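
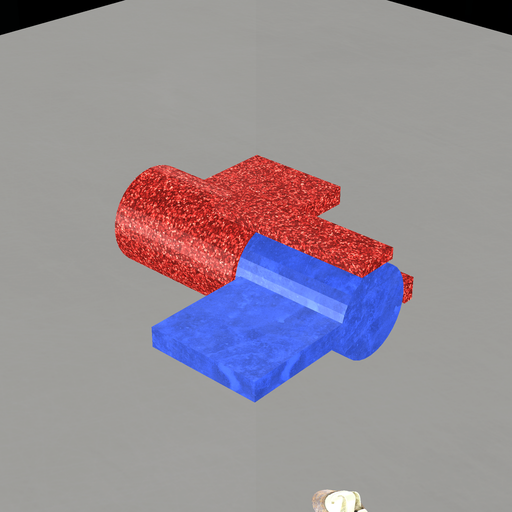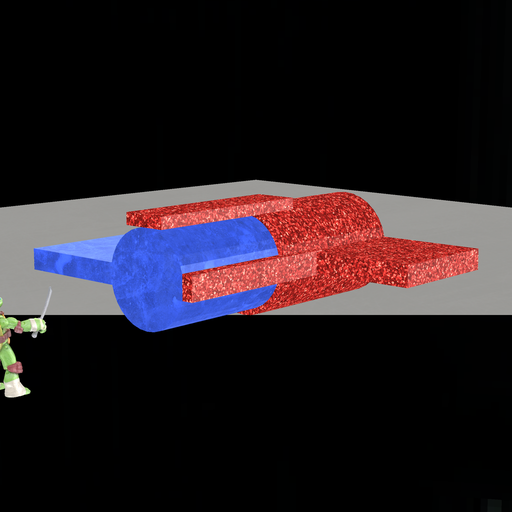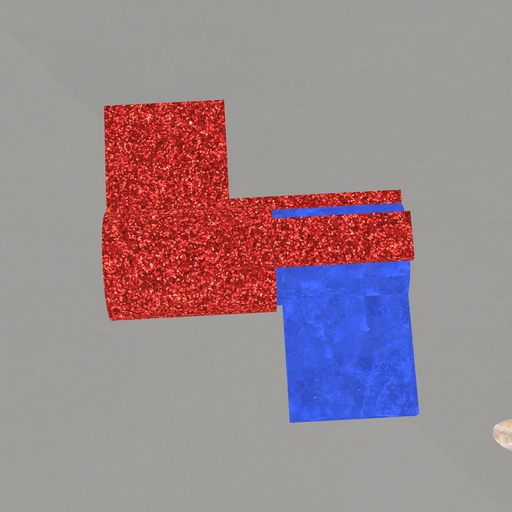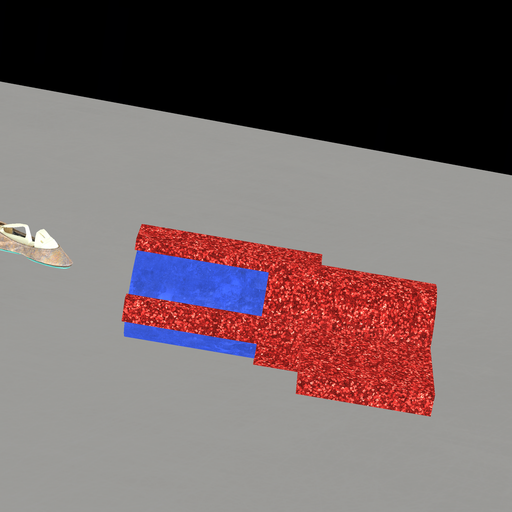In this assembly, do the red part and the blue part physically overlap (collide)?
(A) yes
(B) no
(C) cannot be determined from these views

(A) yes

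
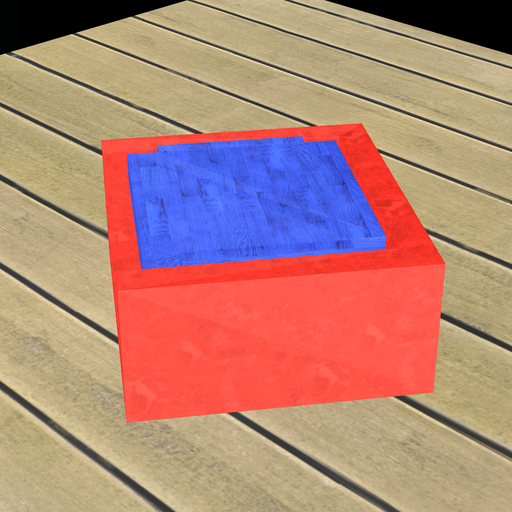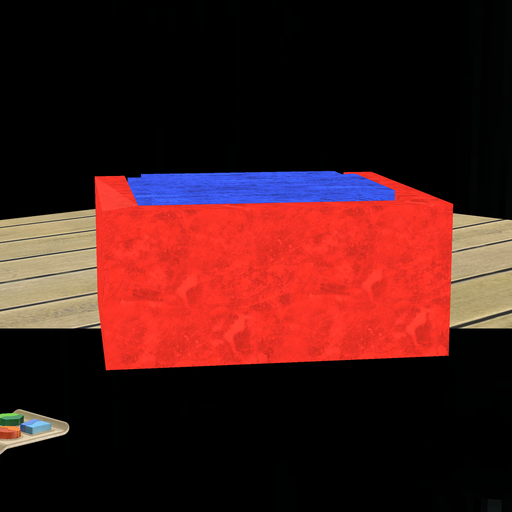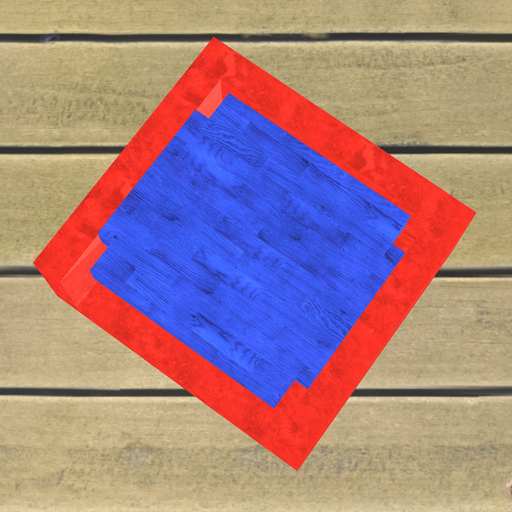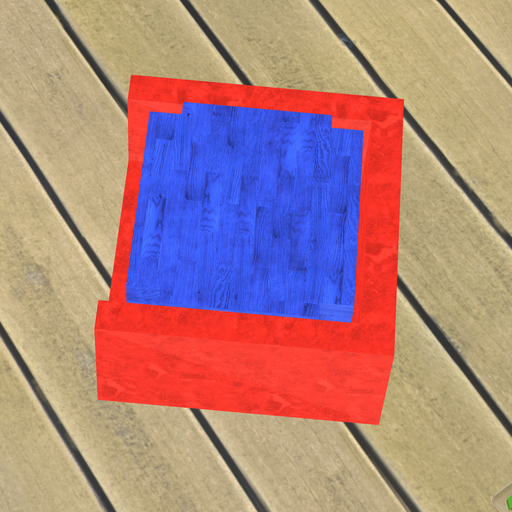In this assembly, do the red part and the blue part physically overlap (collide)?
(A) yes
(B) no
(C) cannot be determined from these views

(B) no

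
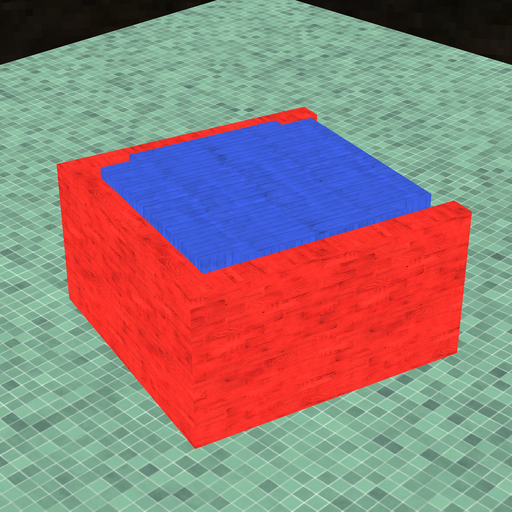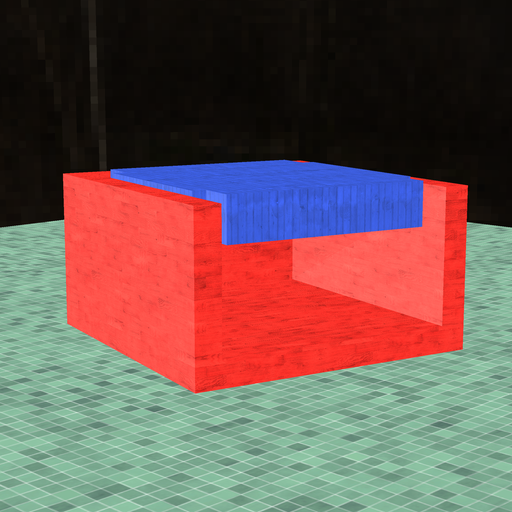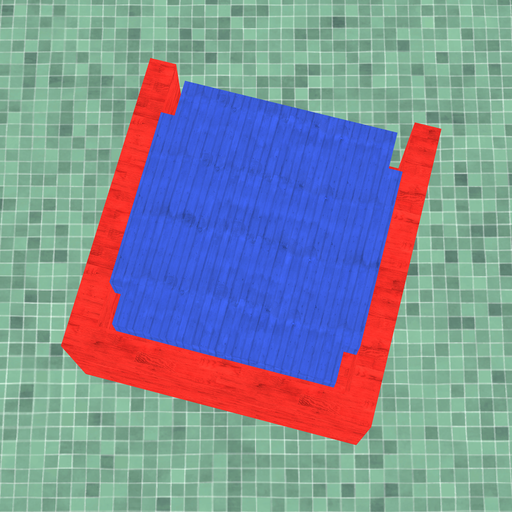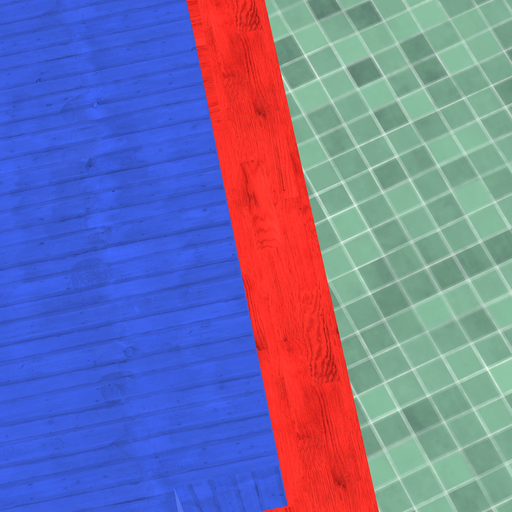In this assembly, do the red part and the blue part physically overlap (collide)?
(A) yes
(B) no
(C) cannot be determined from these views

(B) no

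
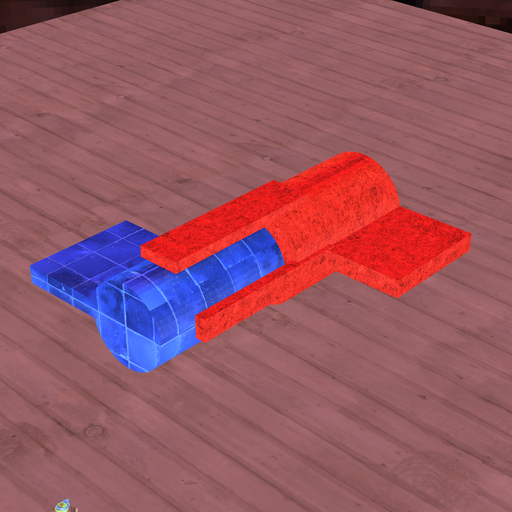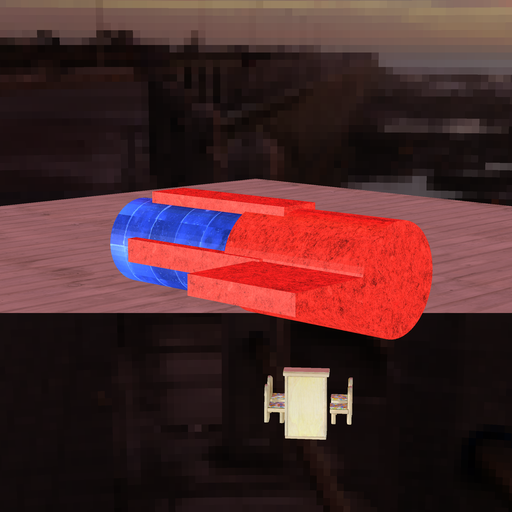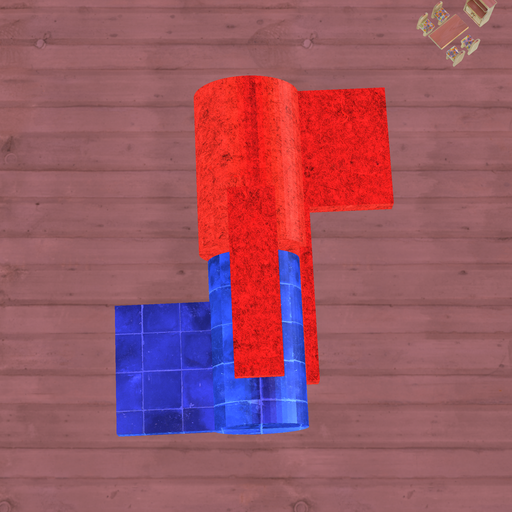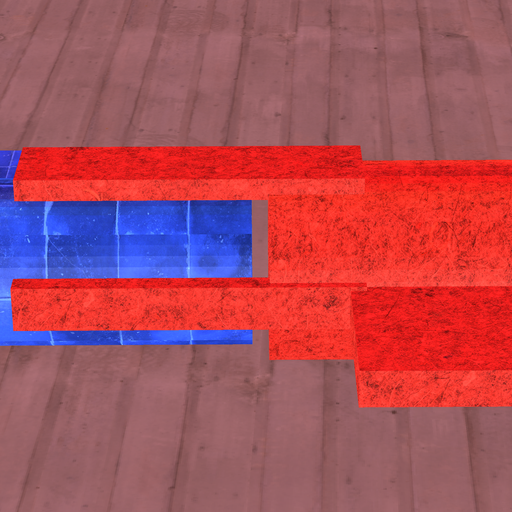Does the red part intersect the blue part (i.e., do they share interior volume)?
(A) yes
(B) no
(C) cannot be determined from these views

(B) no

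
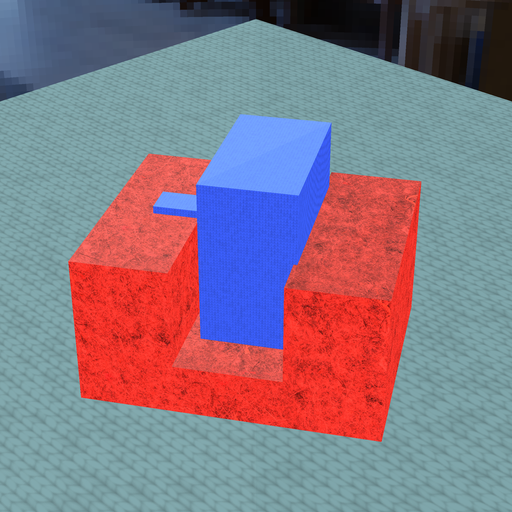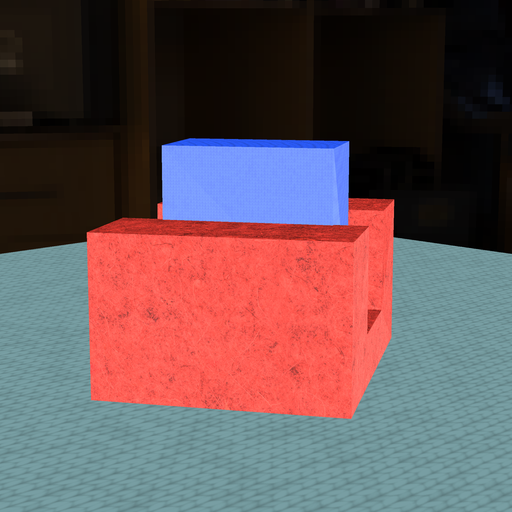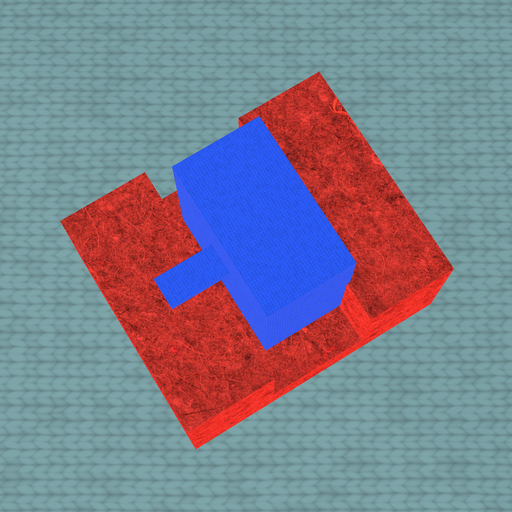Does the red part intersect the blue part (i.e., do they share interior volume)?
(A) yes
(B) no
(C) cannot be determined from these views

(C) cannot be determined from these views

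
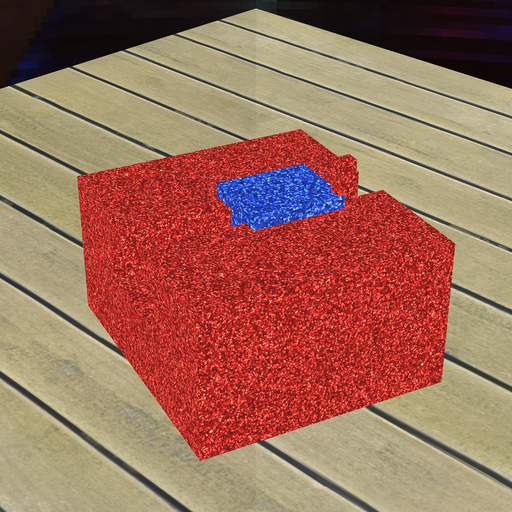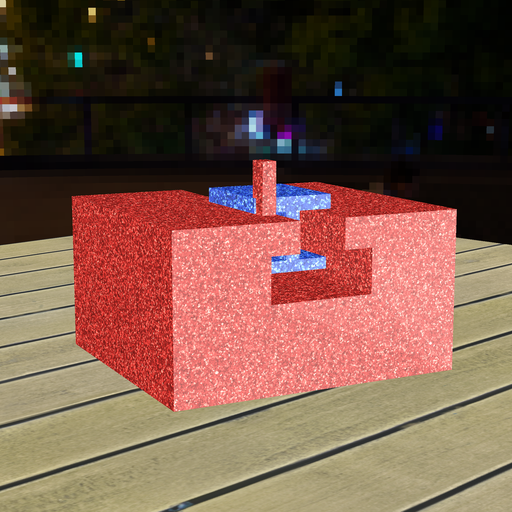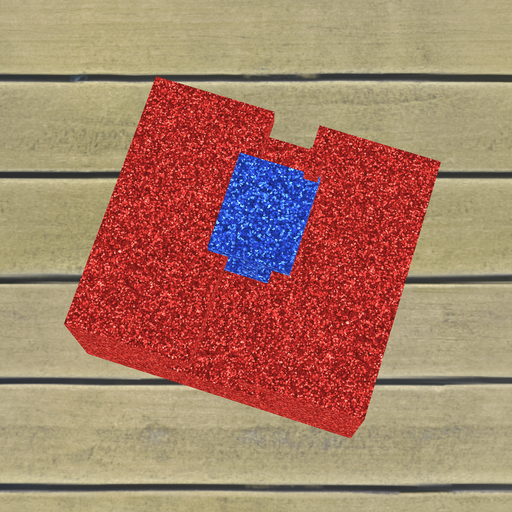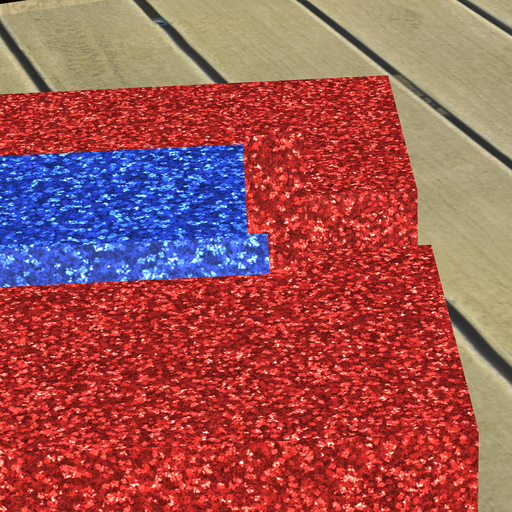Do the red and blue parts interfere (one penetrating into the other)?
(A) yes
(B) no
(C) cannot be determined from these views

(A) yes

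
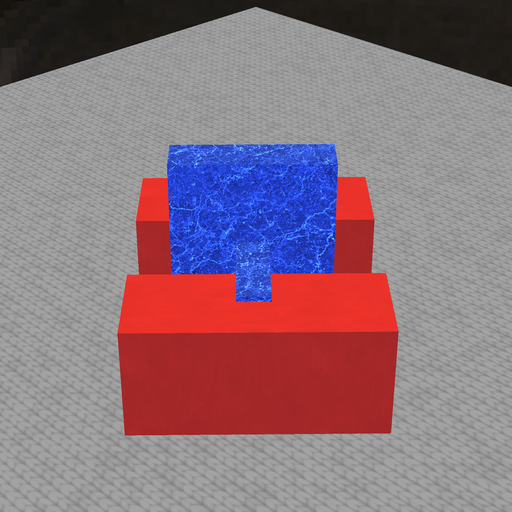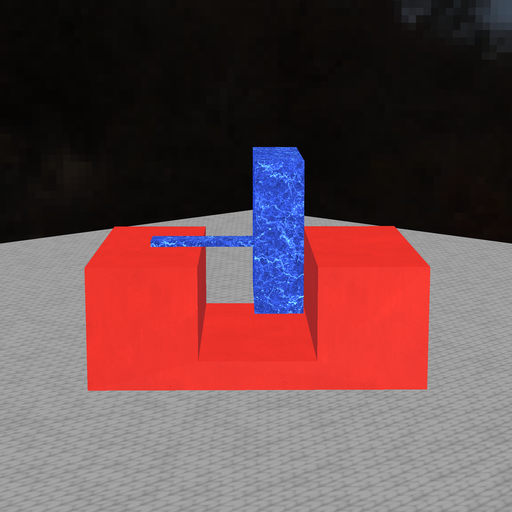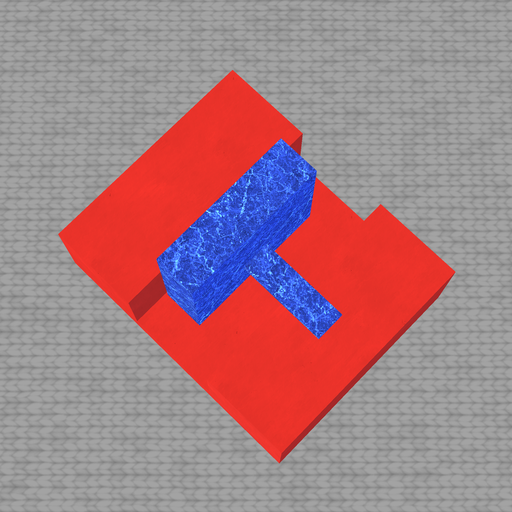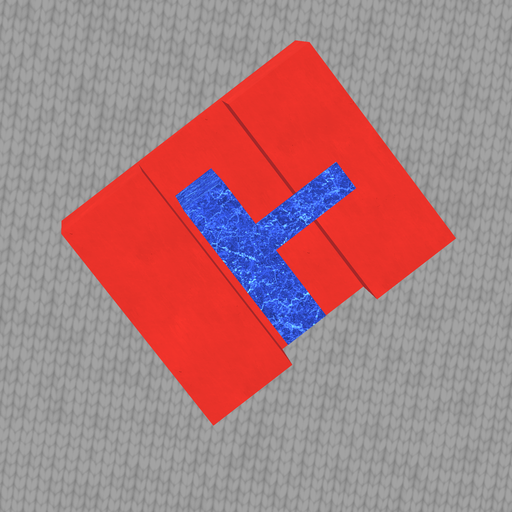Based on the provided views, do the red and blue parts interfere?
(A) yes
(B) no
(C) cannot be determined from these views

(B) no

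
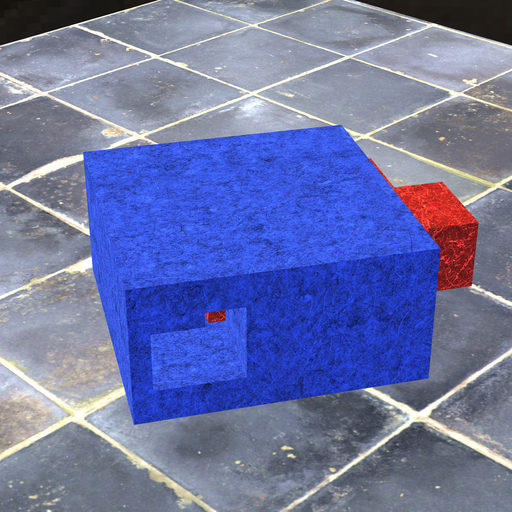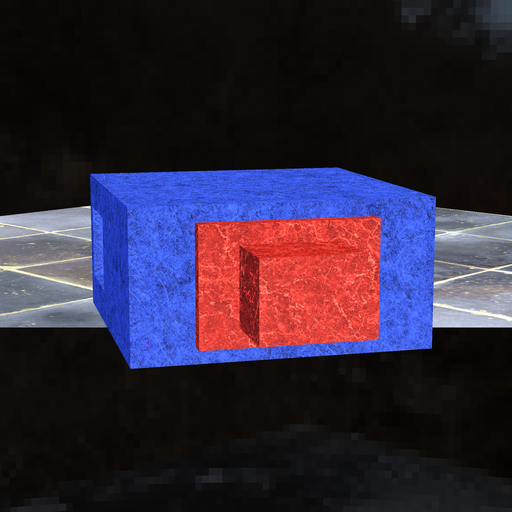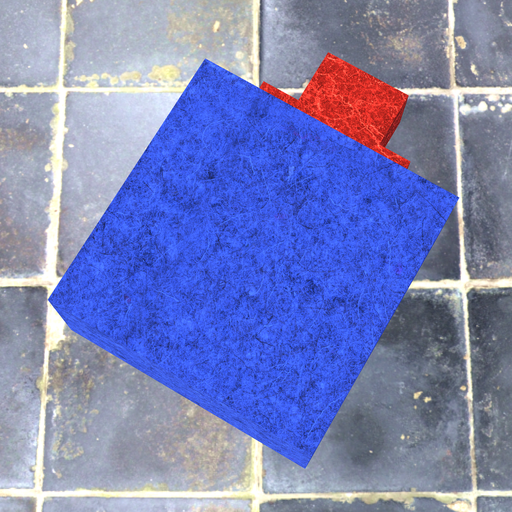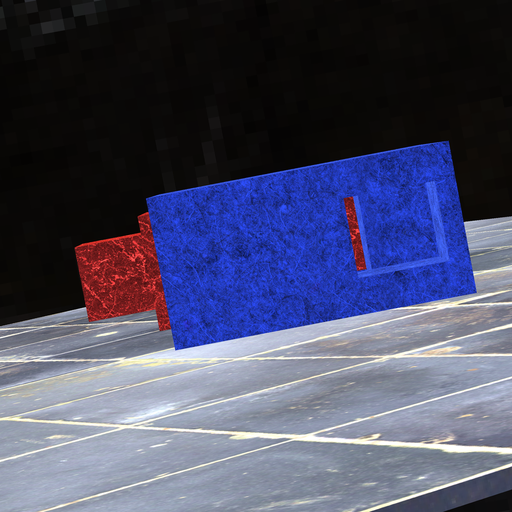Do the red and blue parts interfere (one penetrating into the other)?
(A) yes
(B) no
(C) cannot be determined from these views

(B) no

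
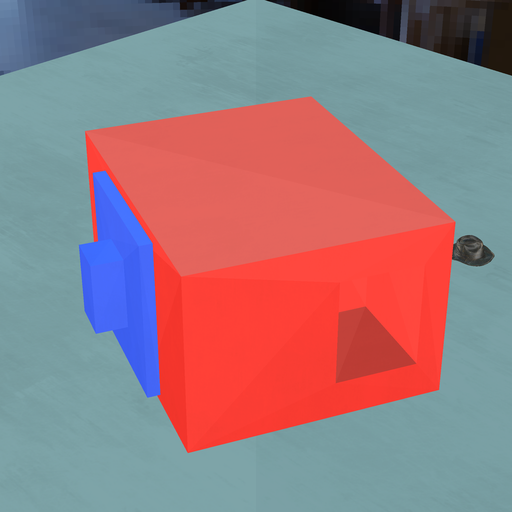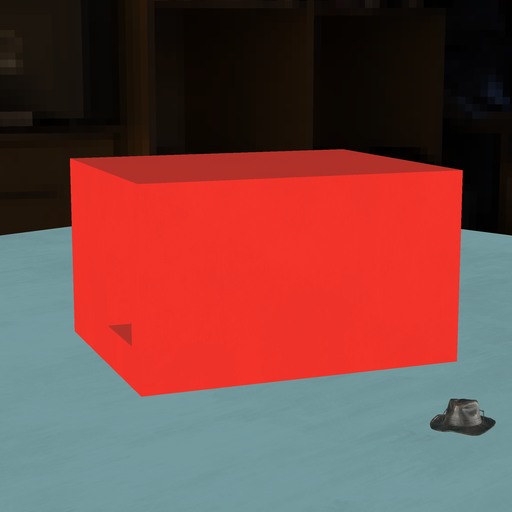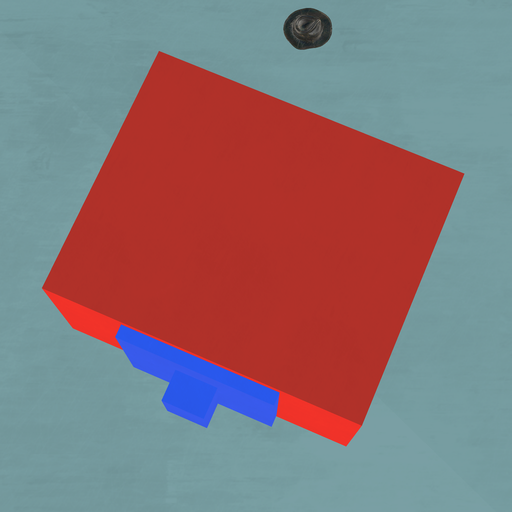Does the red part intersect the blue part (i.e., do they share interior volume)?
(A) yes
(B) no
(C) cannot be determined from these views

(C) cannot be determined from these views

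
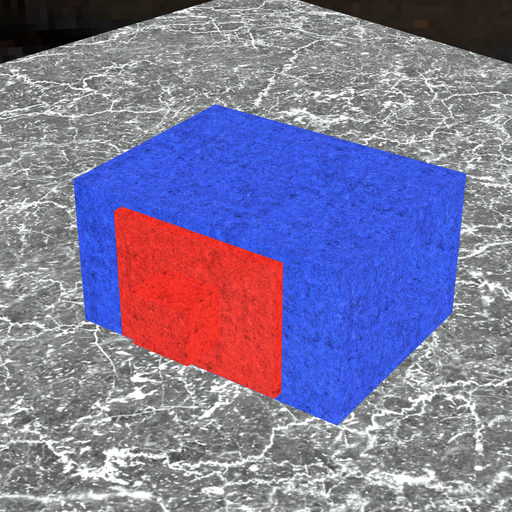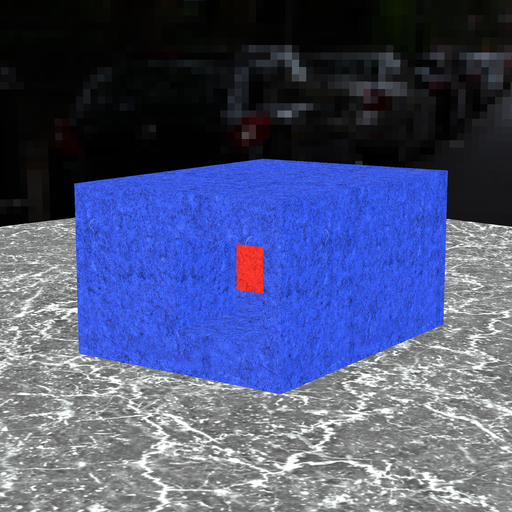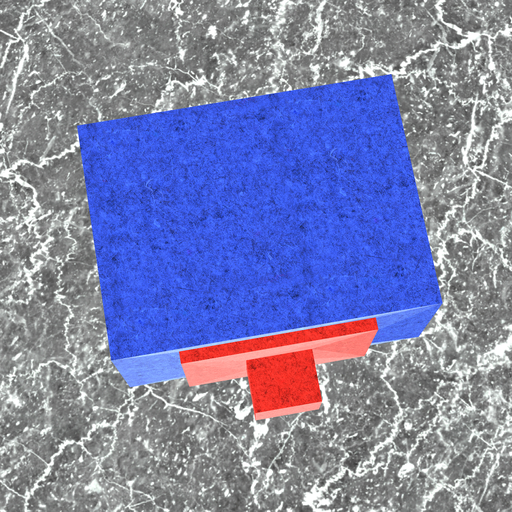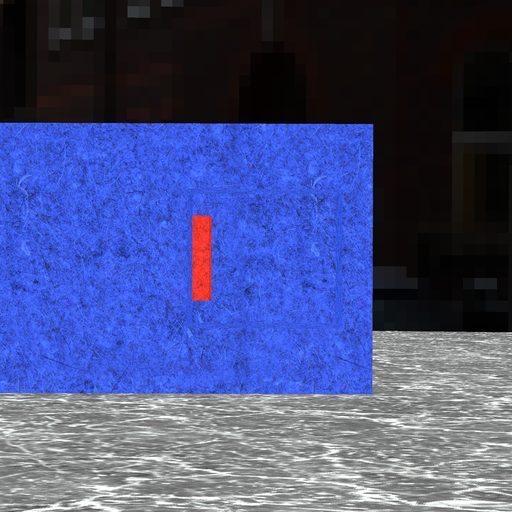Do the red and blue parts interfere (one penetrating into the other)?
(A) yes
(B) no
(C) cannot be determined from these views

(B) no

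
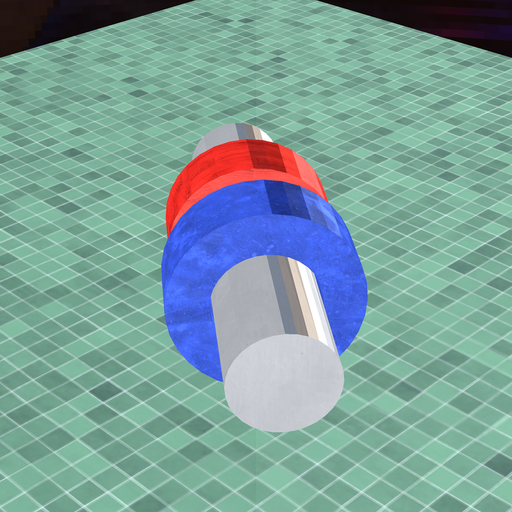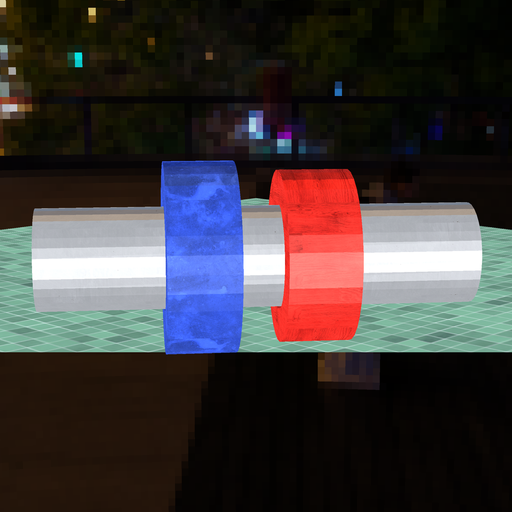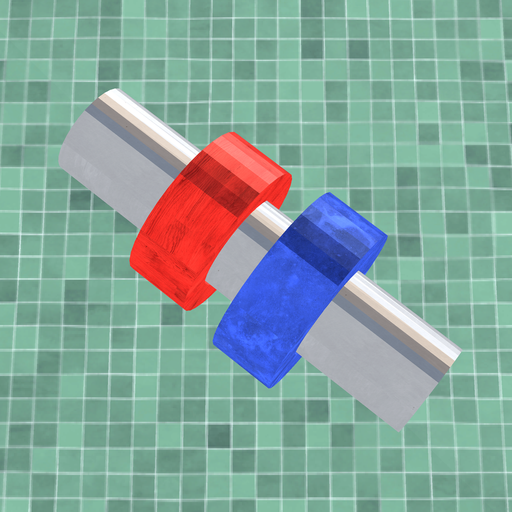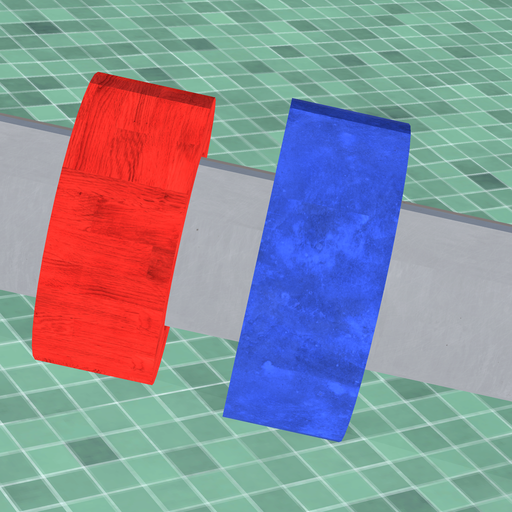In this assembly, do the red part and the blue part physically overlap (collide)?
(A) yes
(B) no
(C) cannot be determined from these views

(B) no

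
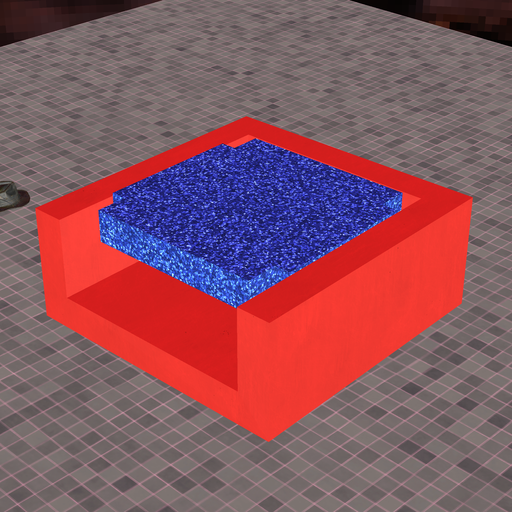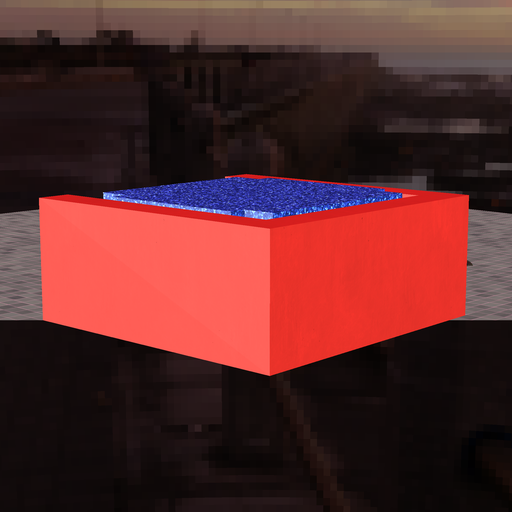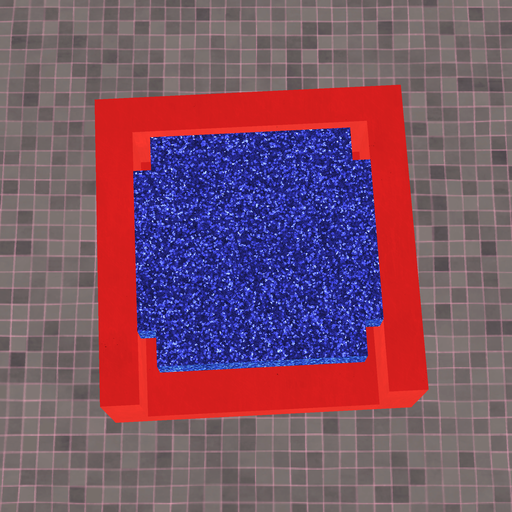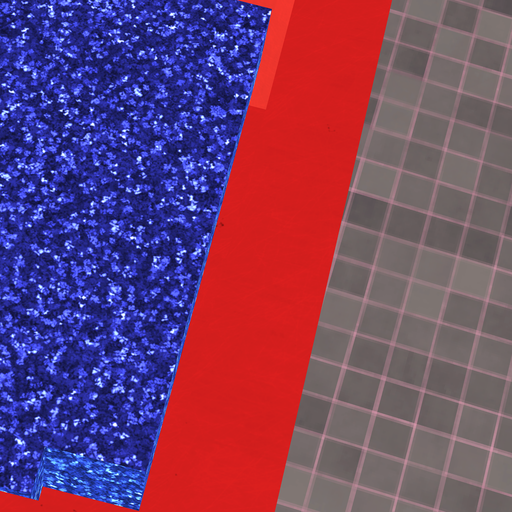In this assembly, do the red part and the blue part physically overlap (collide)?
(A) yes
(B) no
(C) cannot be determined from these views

(B) no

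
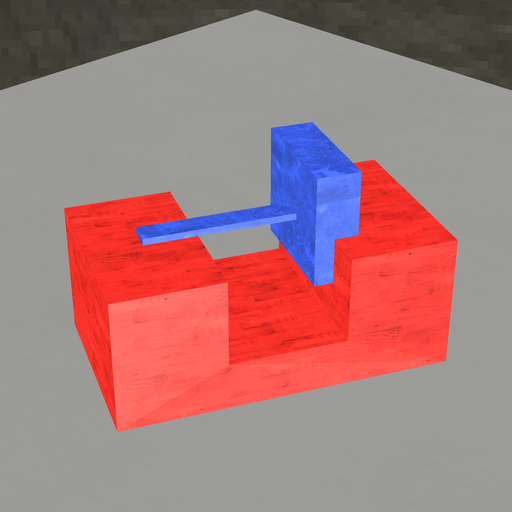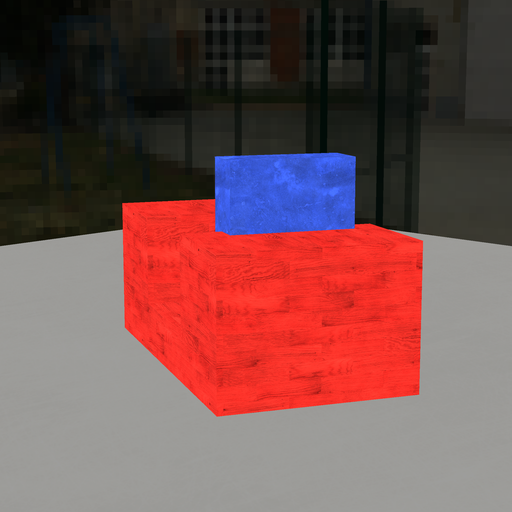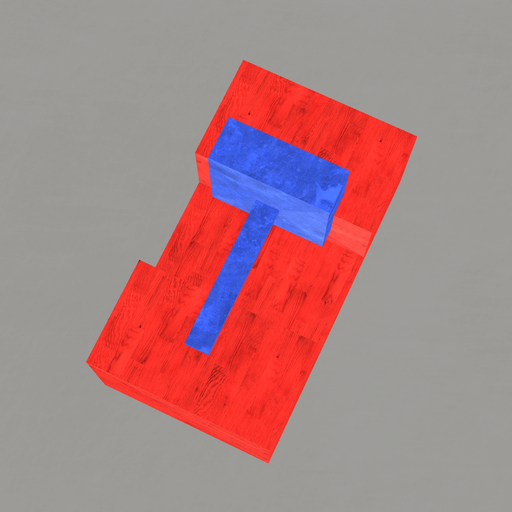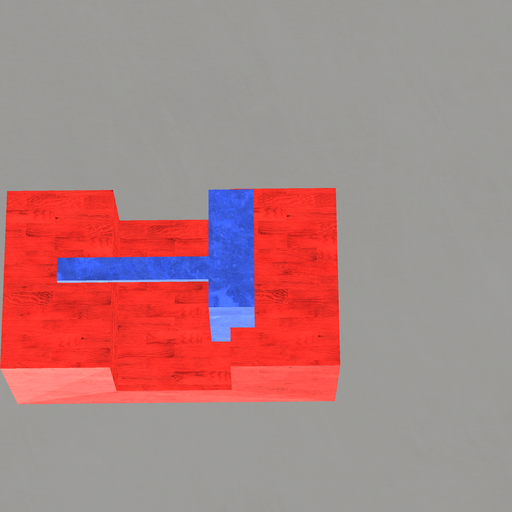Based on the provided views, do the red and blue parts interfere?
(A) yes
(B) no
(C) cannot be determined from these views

(A) yes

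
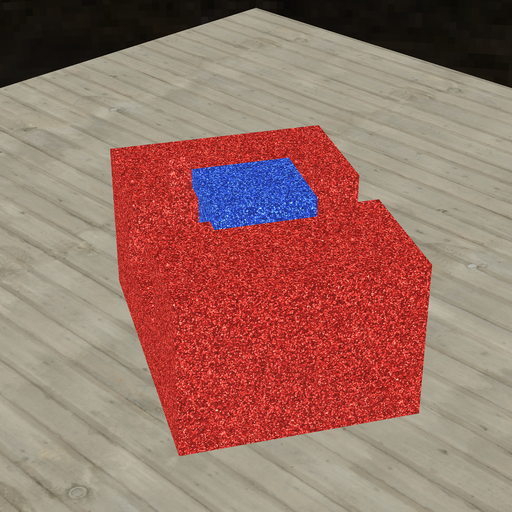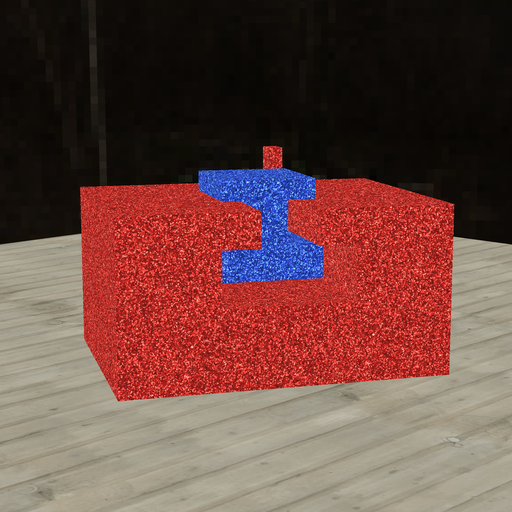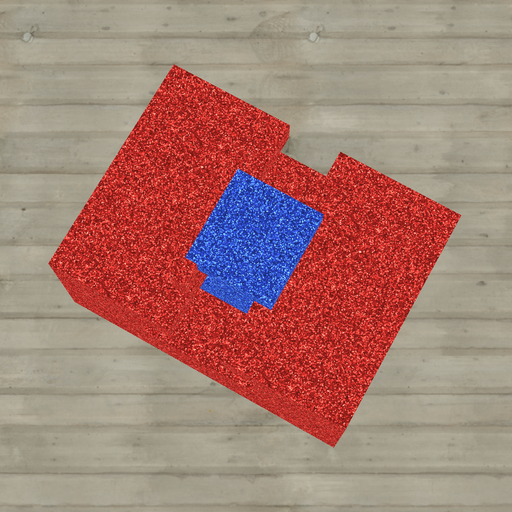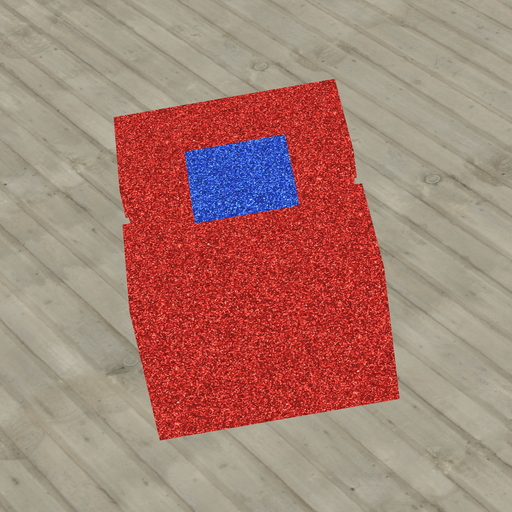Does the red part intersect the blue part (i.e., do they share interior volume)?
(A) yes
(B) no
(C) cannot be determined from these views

(B) no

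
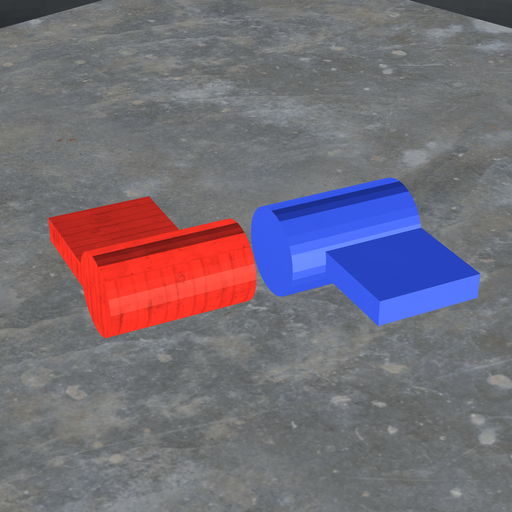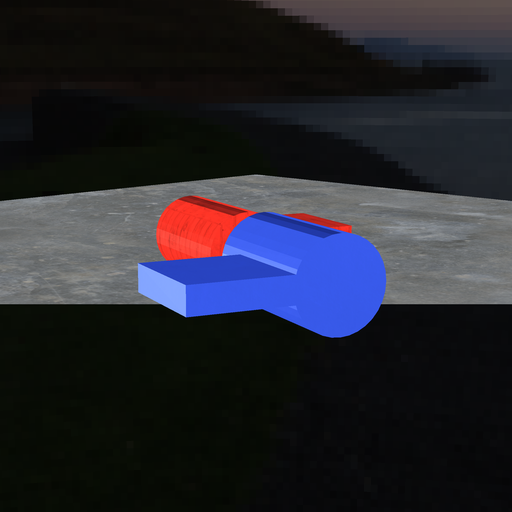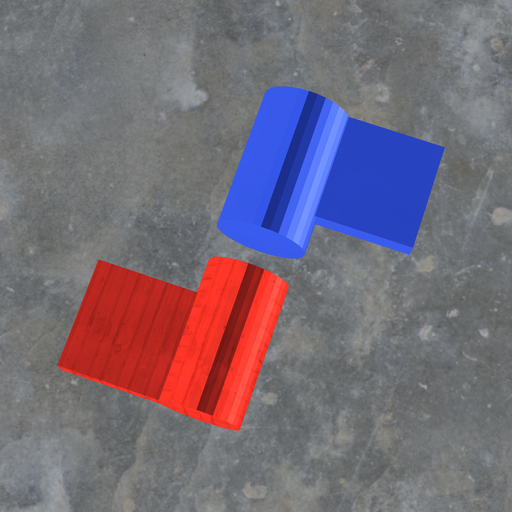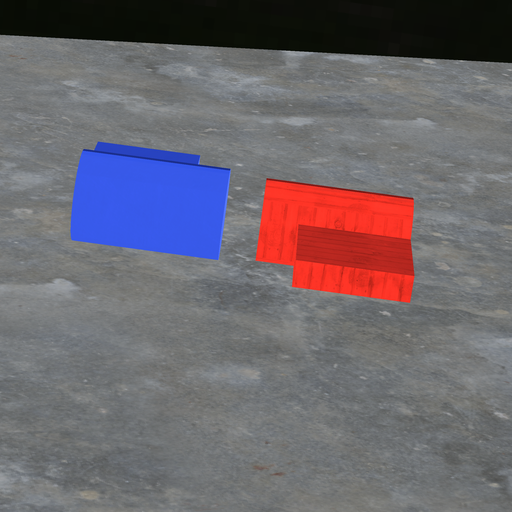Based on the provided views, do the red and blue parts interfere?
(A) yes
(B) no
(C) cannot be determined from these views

(B) no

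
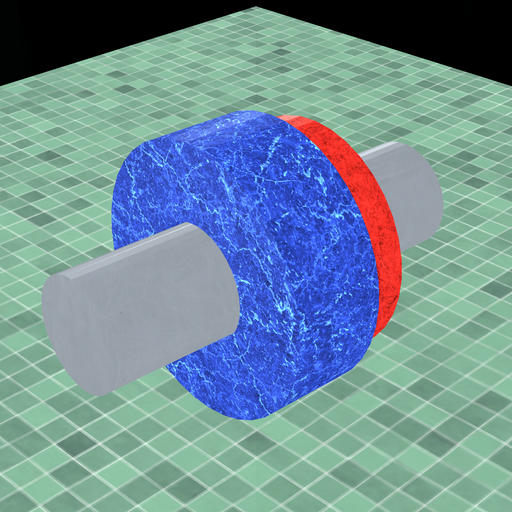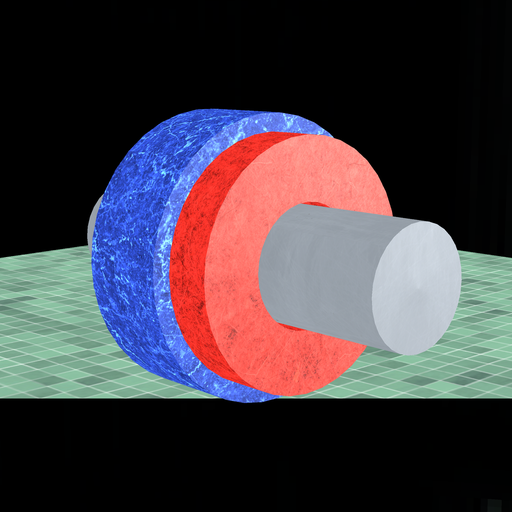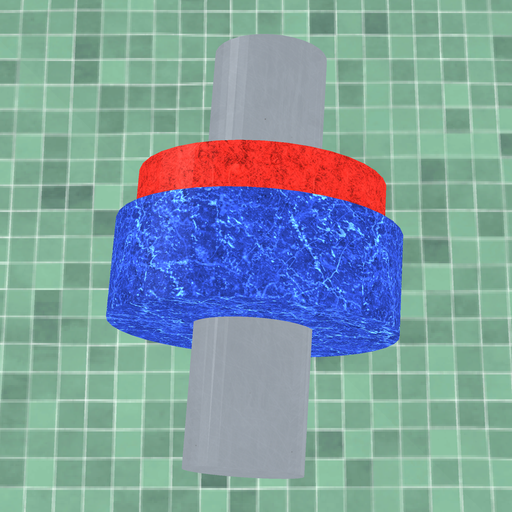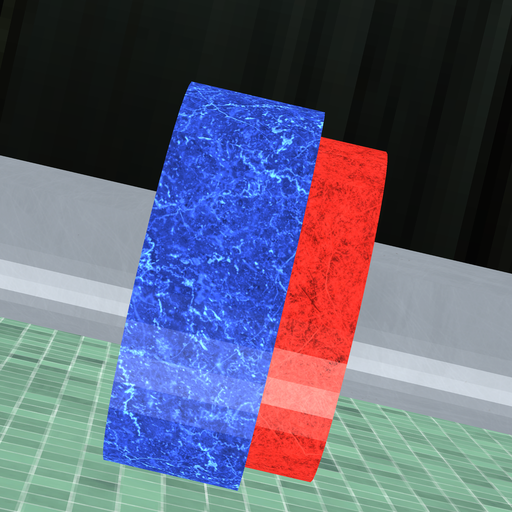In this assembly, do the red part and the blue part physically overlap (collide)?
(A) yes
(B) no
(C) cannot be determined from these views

(A) yes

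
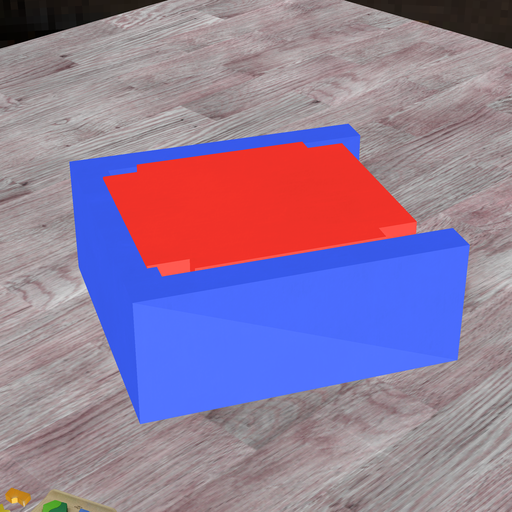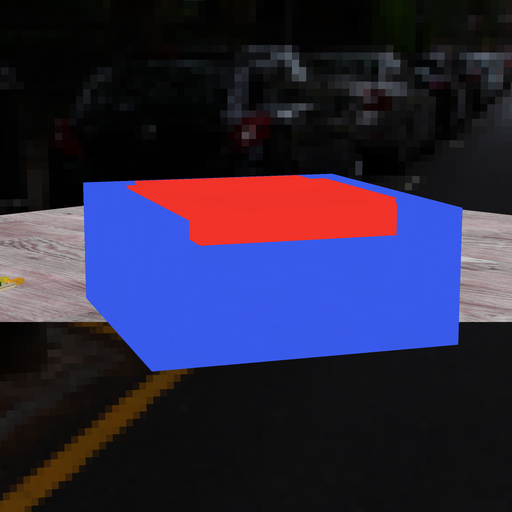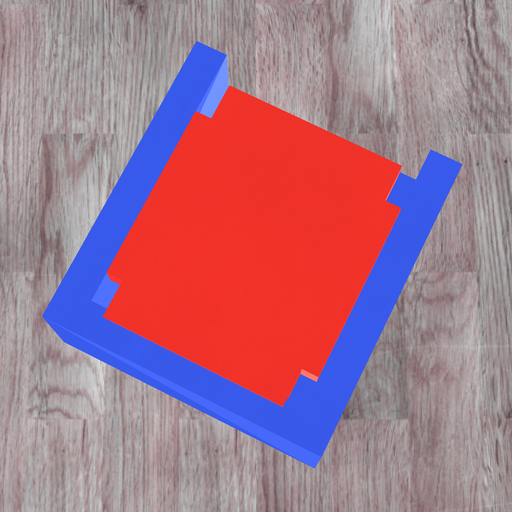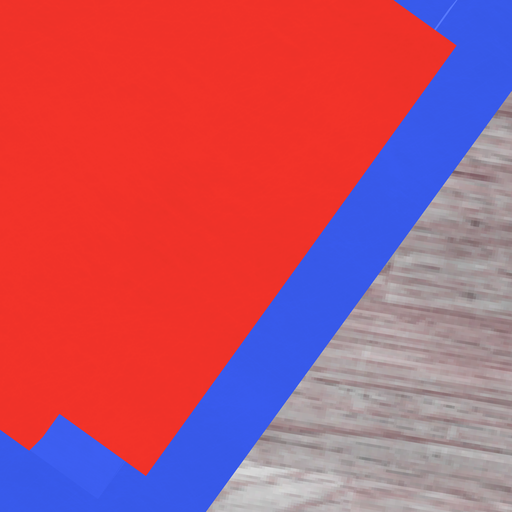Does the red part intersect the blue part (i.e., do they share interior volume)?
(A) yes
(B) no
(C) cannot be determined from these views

(A) yes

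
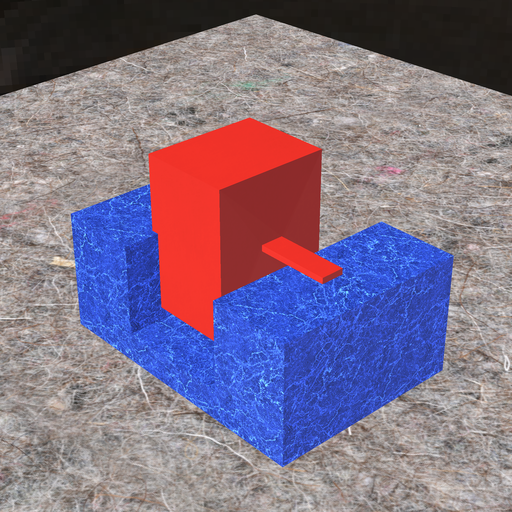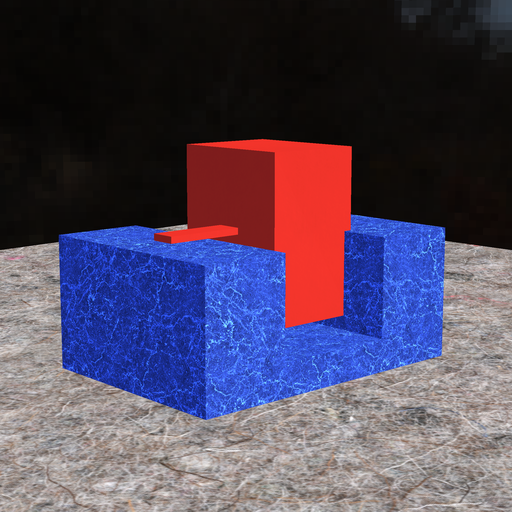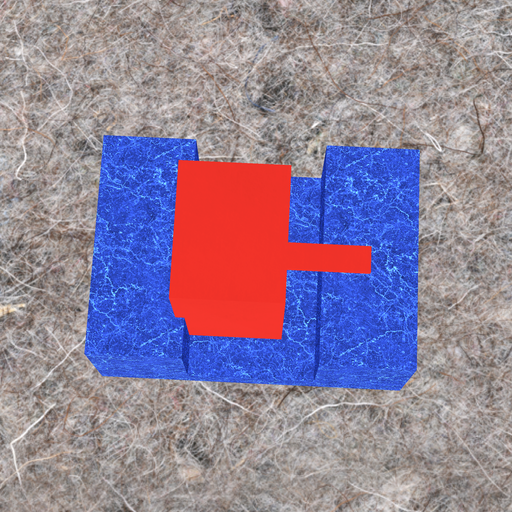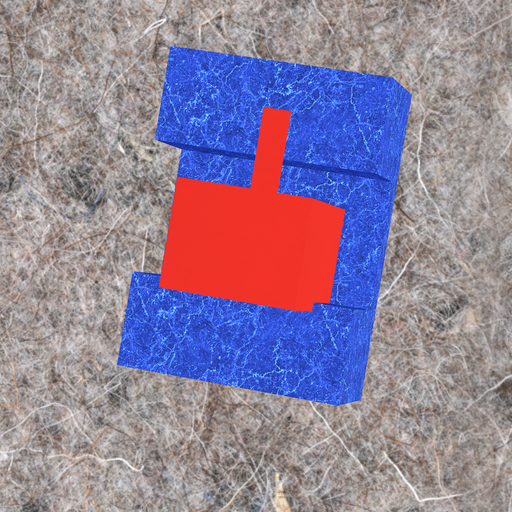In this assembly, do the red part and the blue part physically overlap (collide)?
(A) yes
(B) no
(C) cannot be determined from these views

(A) yes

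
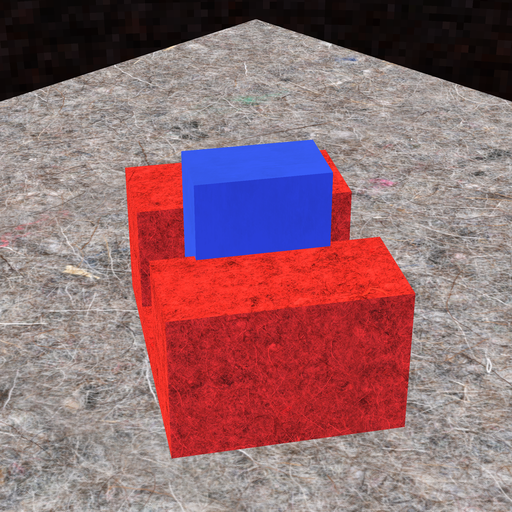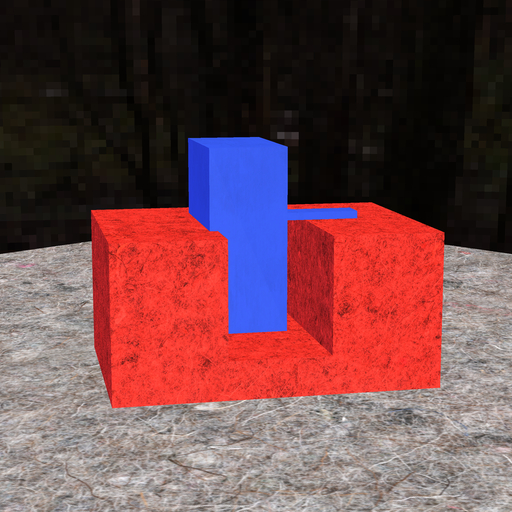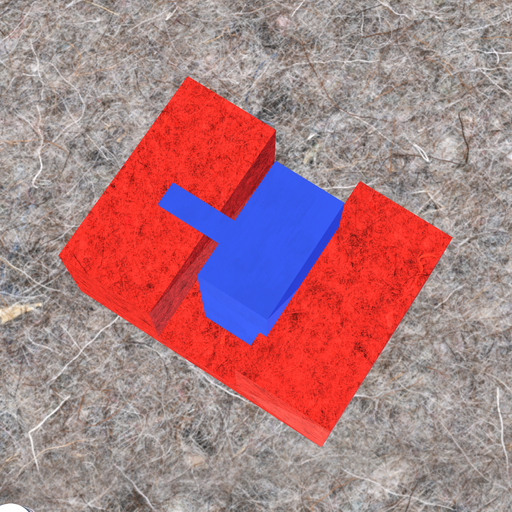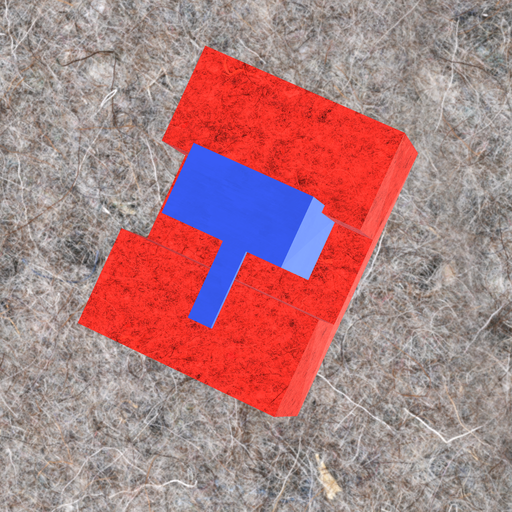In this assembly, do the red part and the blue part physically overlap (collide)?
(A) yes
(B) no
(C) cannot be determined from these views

(A) yes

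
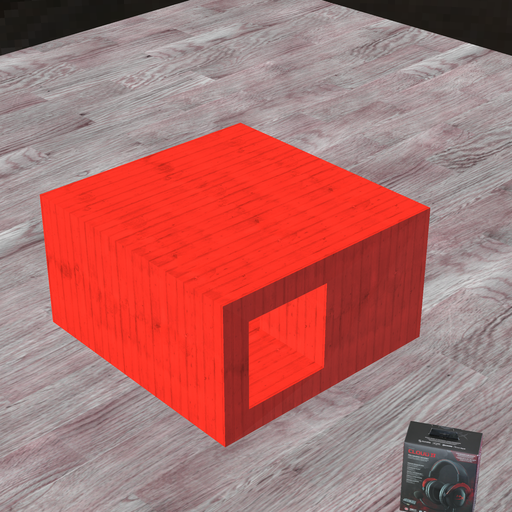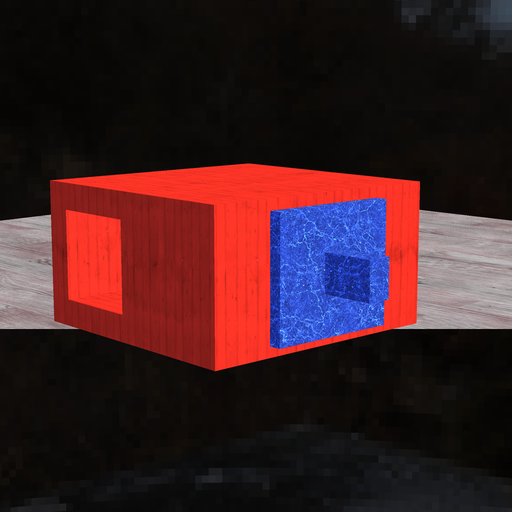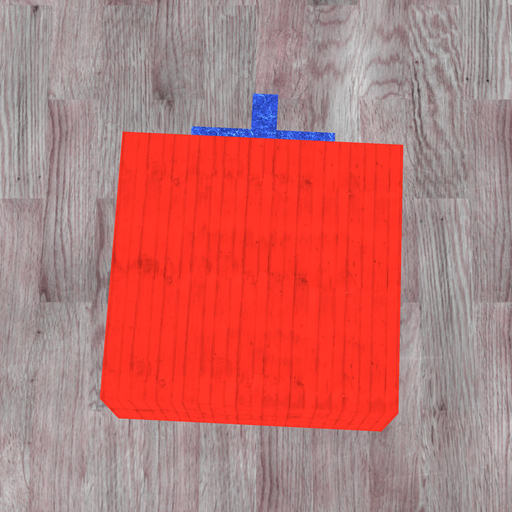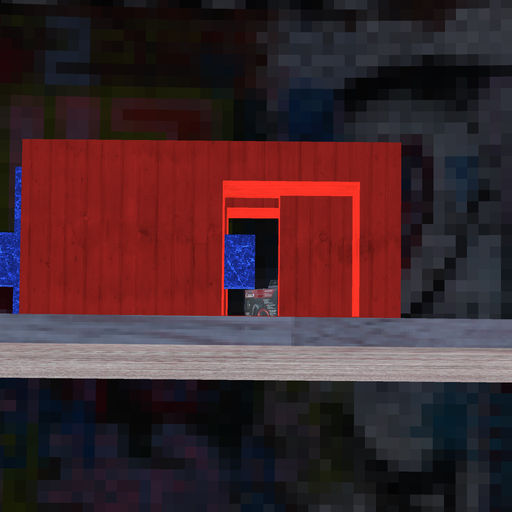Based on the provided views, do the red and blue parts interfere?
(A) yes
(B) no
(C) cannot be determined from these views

(B) no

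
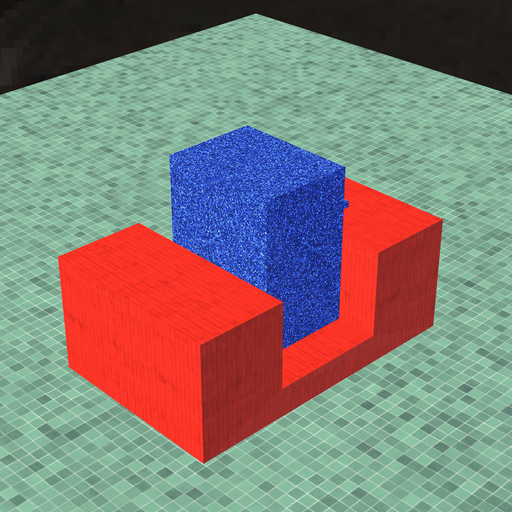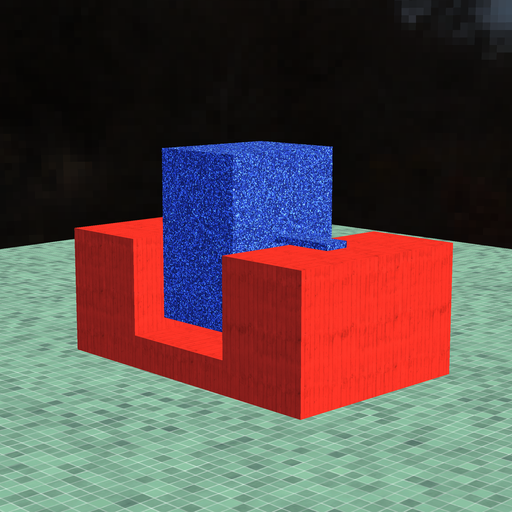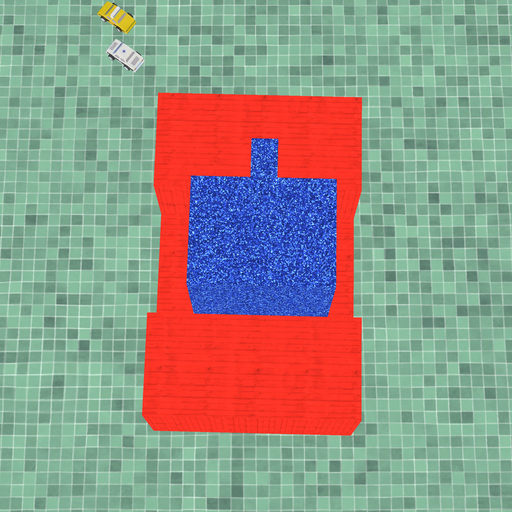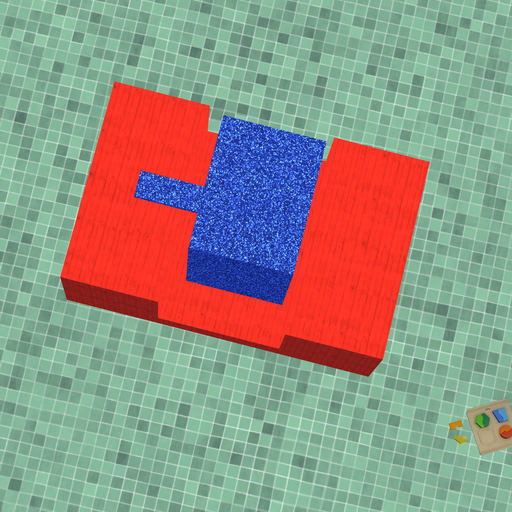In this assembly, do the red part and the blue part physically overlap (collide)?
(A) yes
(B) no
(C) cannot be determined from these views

(B) no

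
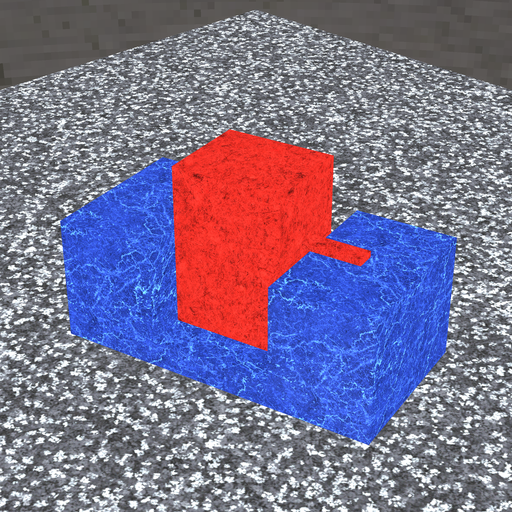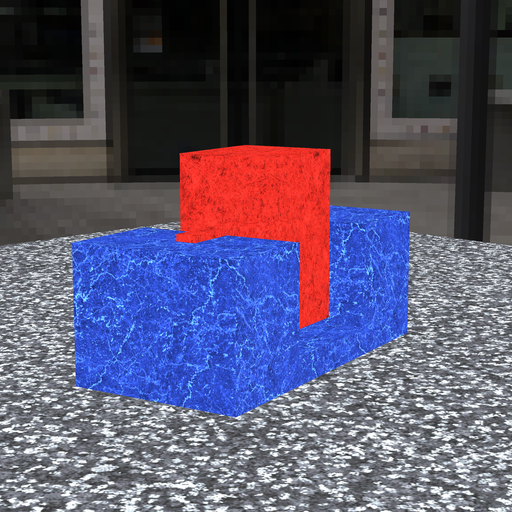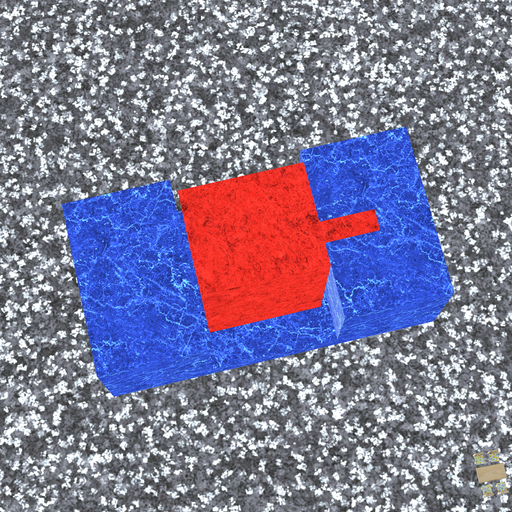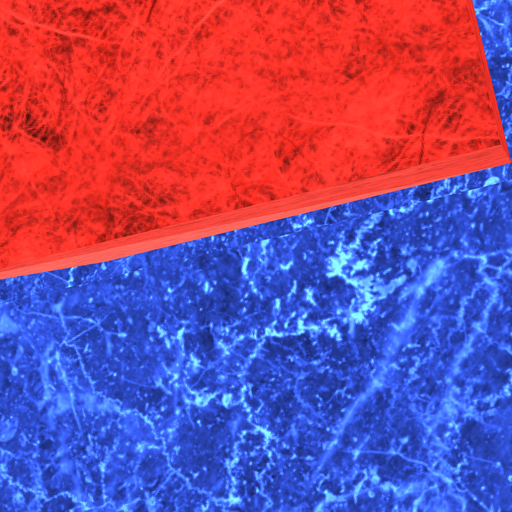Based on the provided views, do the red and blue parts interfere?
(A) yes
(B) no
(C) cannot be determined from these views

(B) no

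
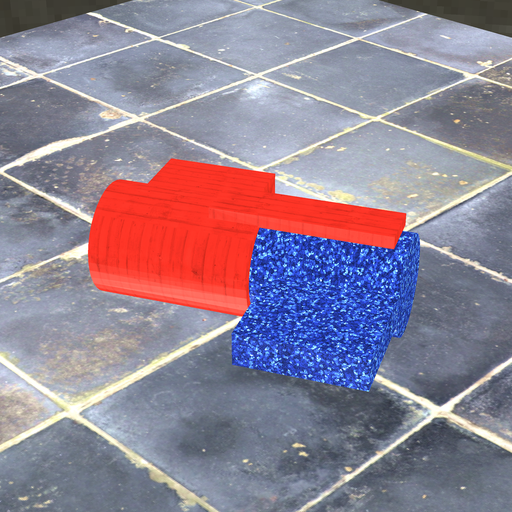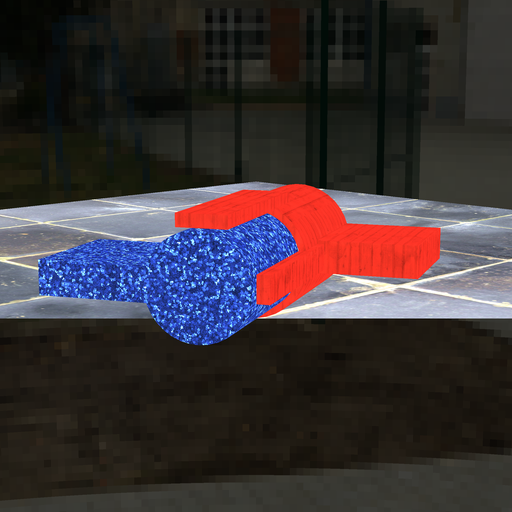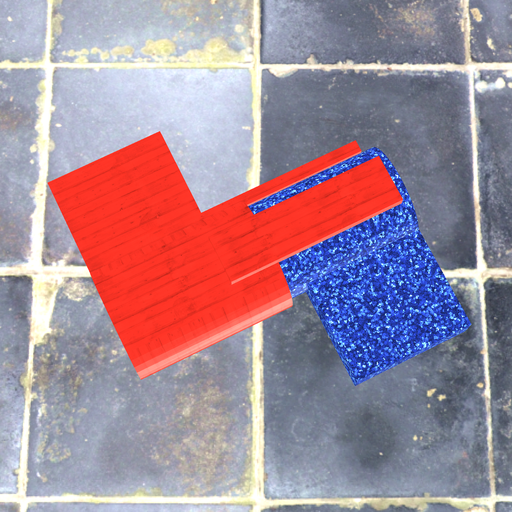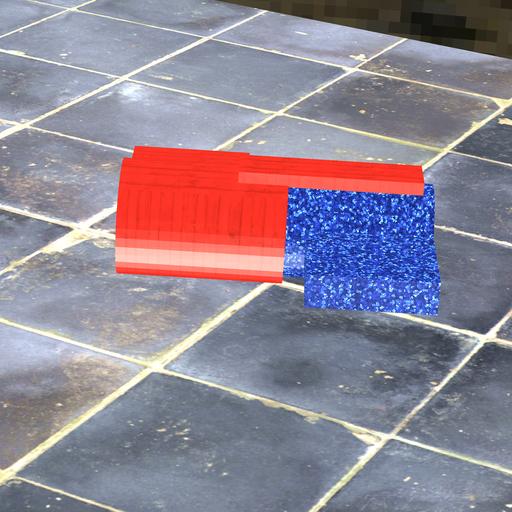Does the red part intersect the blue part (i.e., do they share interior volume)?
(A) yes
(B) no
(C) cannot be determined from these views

(A) yes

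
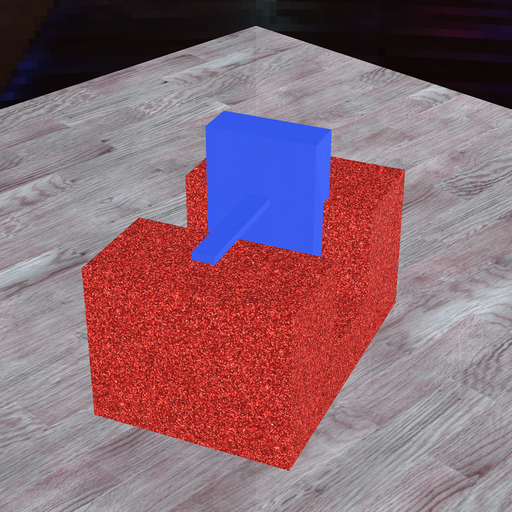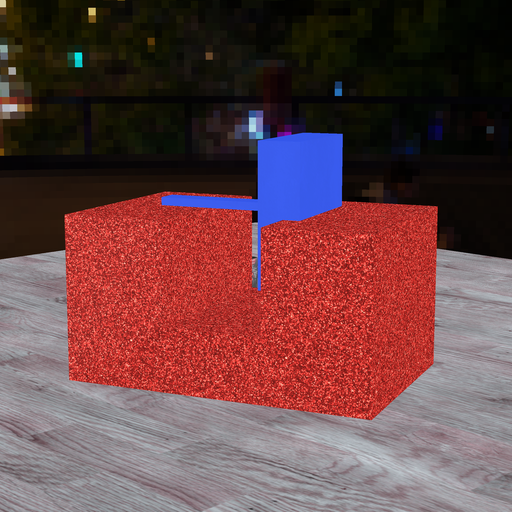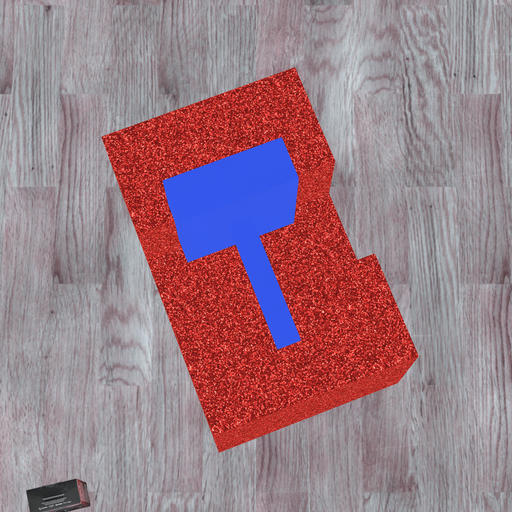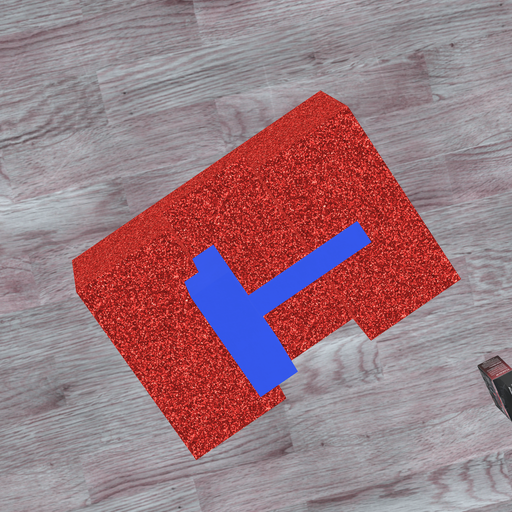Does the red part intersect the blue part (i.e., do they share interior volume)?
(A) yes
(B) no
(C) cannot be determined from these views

(A) yes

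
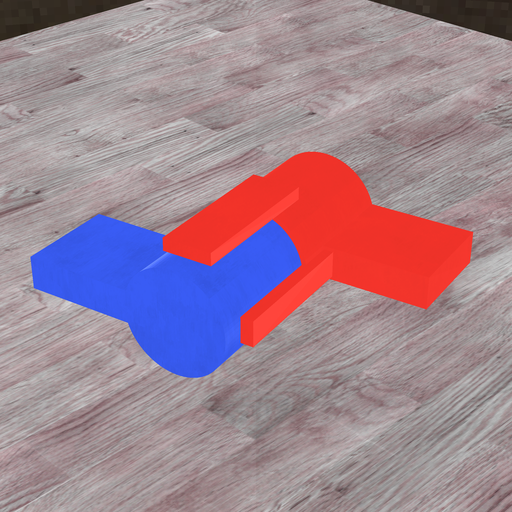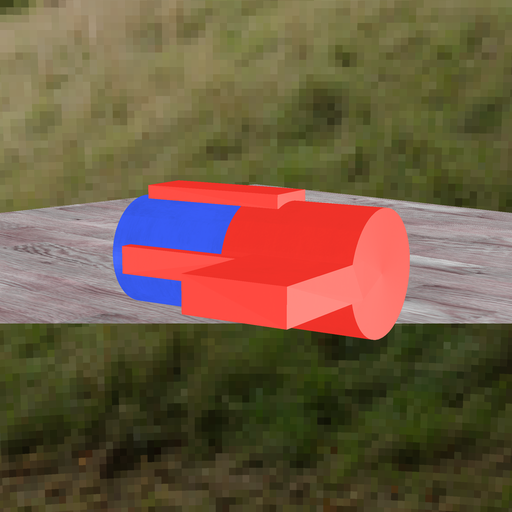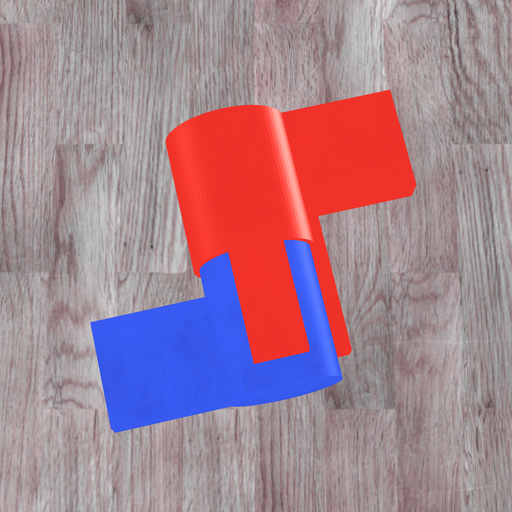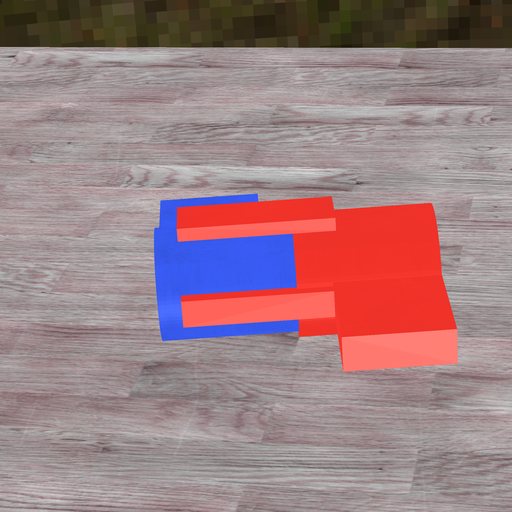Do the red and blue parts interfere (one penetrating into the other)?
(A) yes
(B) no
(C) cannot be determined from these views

(A) yes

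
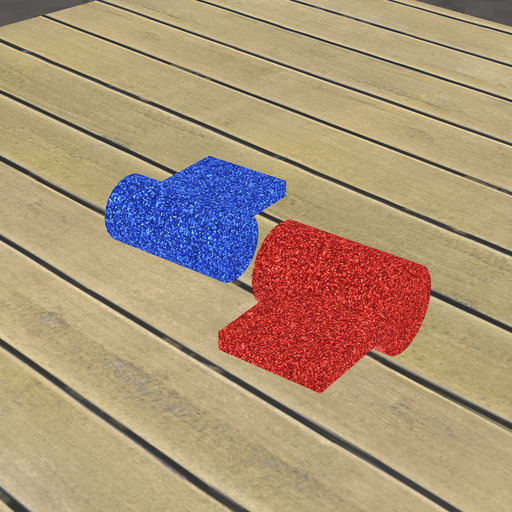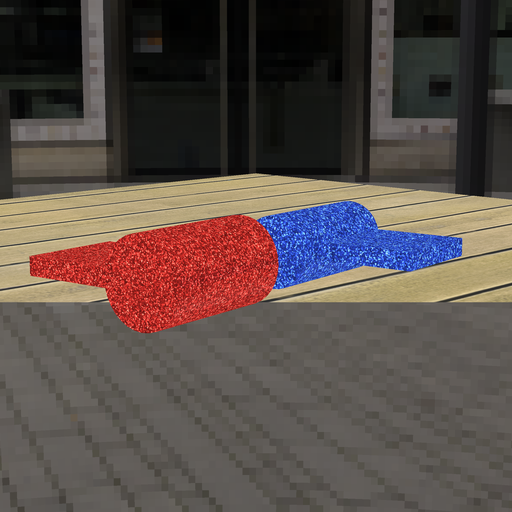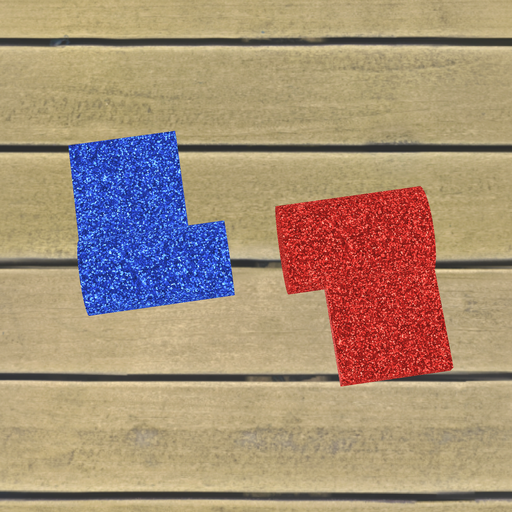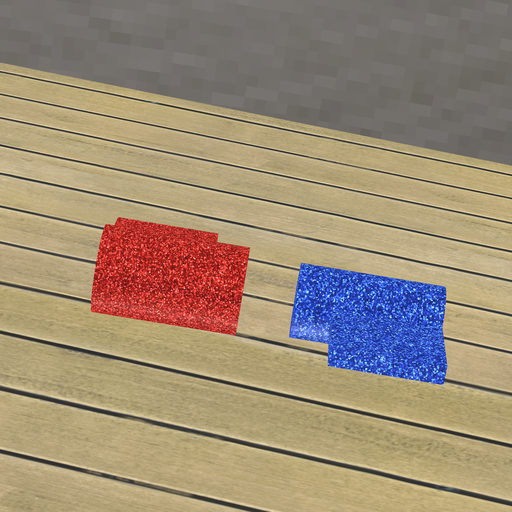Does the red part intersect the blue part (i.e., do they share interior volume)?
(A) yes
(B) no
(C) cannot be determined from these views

(B) no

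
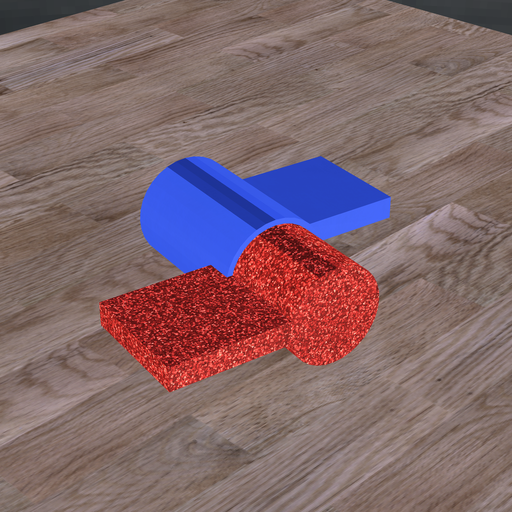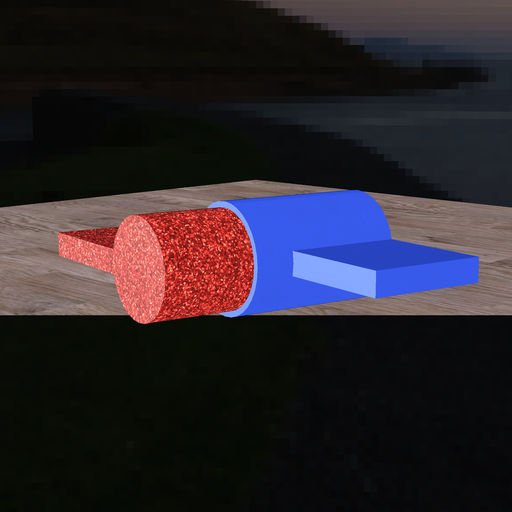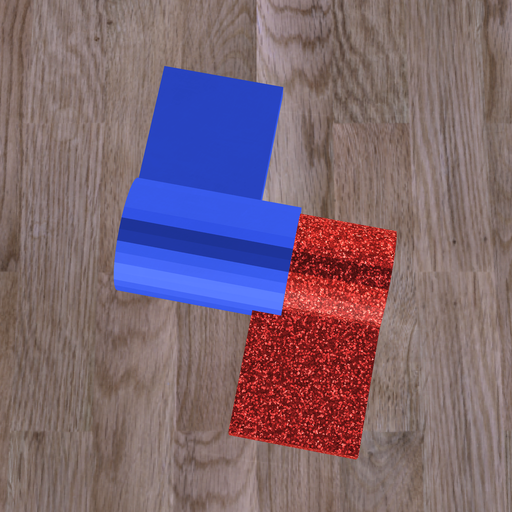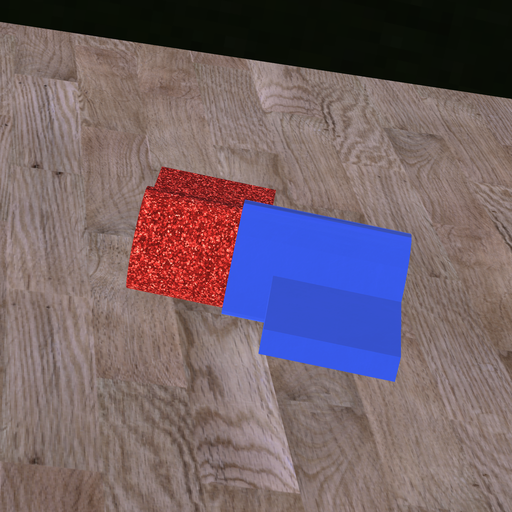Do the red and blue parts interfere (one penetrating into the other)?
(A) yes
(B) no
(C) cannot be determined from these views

(A) yes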